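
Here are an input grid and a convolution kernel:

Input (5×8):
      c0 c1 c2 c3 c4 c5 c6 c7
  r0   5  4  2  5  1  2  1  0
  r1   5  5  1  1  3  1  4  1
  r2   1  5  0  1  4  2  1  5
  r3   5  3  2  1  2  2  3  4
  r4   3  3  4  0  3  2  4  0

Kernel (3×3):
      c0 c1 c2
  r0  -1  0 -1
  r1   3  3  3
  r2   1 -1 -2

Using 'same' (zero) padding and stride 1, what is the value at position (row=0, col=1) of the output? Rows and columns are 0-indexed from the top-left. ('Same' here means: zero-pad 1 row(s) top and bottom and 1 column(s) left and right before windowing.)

31

The receptive field on the zero-padded input at this output position is [0 0 0 / 5 4 2 / 5 5 1]. Elementwise product with the kernel and sum: 0·-1 + 0·-1 + 5·3 + 4·3 + 2·3 + 5·1 + 5·-1 + 1·-2.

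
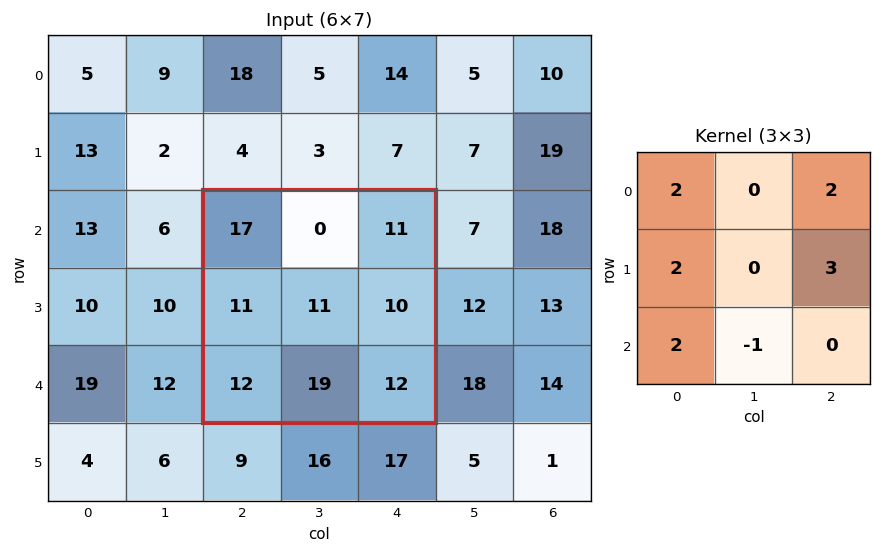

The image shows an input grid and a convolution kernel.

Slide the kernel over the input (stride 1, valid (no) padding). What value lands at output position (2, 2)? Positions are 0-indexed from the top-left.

113

The receptive field on the input at this output position is [17 0 11 / 11 11 10 / 12 19 12]. Elementwise product with the kernel and sum: 17·2 + 11·2 + 11·2 + 10·3 + 12·2 + 19·-1.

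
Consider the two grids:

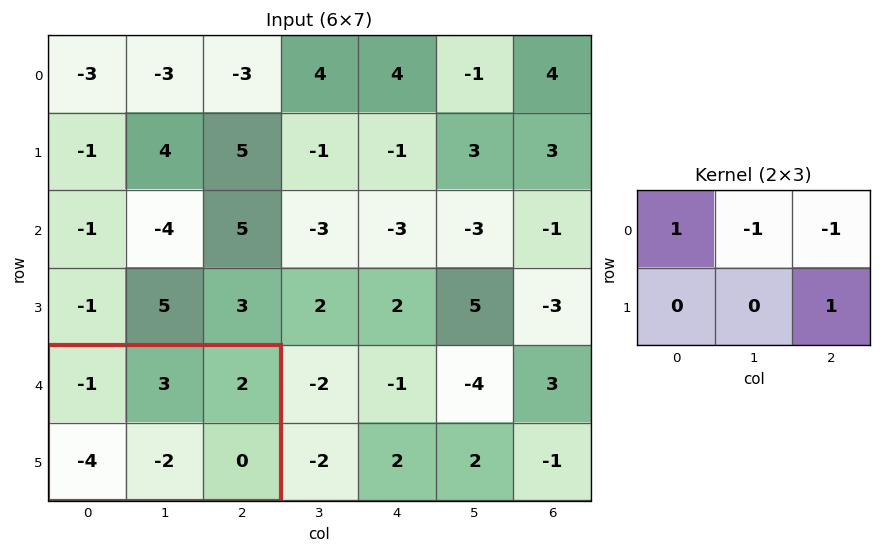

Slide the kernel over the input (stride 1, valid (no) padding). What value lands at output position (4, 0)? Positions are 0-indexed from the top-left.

-6

The receptive field on the input at this output position is [-1 3 2 / -4 -2 0]. Elementwise product with the kernel and sum: -1·1 + 3·-1 + 2·-1 + 0·1.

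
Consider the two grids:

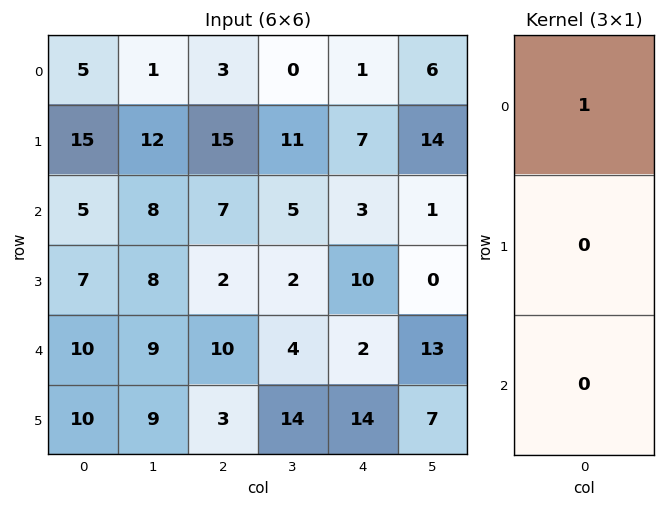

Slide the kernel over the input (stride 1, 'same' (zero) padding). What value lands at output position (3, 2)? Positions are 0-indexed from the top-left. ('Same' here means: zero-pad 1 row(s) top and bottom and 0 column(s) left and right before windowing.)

The receptive field on the zero-padded input at this output position is [7 / 2 / 10]. Elementwise product with the kernel and sum: 7·1.

7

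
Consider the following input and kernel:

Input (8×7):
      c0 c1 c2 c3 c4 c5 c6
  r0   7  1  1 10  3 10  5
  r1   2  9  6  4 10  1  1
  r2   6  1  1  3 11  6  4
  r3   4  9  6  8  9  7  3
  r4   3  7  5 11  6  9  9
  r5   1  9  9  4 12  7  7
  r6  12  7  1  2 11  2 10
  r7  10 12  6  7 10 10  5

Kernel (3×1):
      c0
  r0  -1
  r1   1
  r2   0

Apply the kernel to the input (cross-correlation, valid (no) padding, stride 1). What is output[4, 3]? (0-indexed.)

The receptive field on the input at this output position is [11 / 4 / 2]. Elementwise product with the kernel and sum: 11·-1 + 4·1.

-7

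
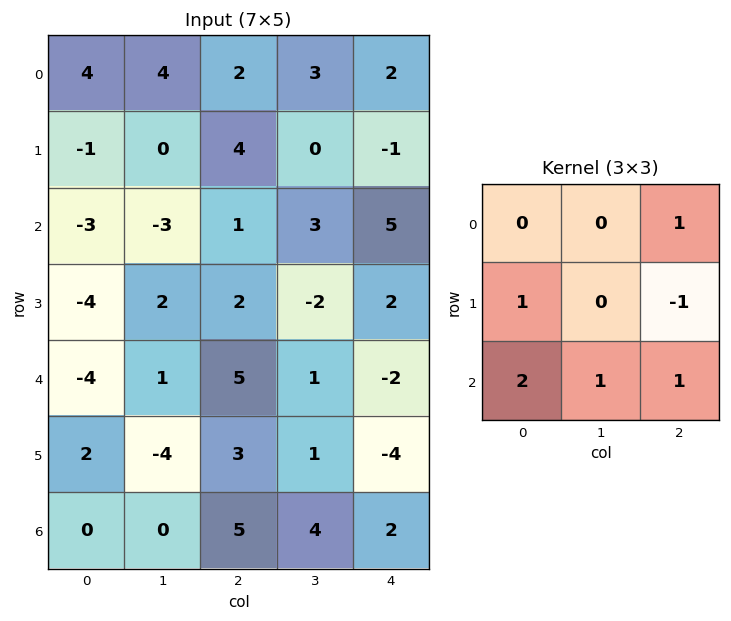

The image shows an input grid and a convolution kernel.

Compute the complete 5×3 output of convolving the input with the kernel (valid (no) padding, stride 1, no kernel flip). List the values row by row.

Output[0,0]: The receptive field on the input at this output position is [4 4 2 / -1 0 4 / -3 -3 1]. Elementwise product with the kernel and sum: 2·1 + -1·1 + 4·-1 + -3·2 + -3·1 + 1·1.
Output[0,1]: The receptive field on the input at this output position is [4 2 3 / 0 4 0 / -3 1 3]. Elementwise product with the kernel and sum: 3·1 + 0·1 + 0·-1 + -3·2 + 1·1 + 3·1.

-11 1 17
-4 -2 -1
-7 15 14
-4 -6 12
9 5 21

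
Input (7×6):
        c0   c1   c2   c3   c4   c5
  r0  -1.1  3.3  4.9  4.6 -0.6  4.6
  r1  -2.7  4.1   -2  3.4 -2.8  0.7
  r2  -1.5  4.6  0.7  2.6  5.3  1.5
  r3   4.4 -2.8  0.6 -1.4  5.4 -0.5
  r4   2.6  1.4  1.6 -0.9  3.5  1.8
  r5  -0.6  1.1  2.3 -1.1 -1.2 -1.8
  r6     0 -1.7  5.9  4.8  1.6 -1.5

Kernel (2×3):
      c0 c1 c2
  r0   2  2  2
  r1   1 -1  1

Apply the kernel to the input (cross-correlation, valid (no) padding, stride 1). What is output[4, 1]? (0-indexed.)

The receptive field on the input at this output position is [1.4 1.6 -0.9 / 1.1 2.3 -1.1]. Elementwise product with the kernel and sum: 1.4·2 + 1.6·2 + -0.9·2 + 1.1·1 + 2.3·-1 + -1.1·1.

1.9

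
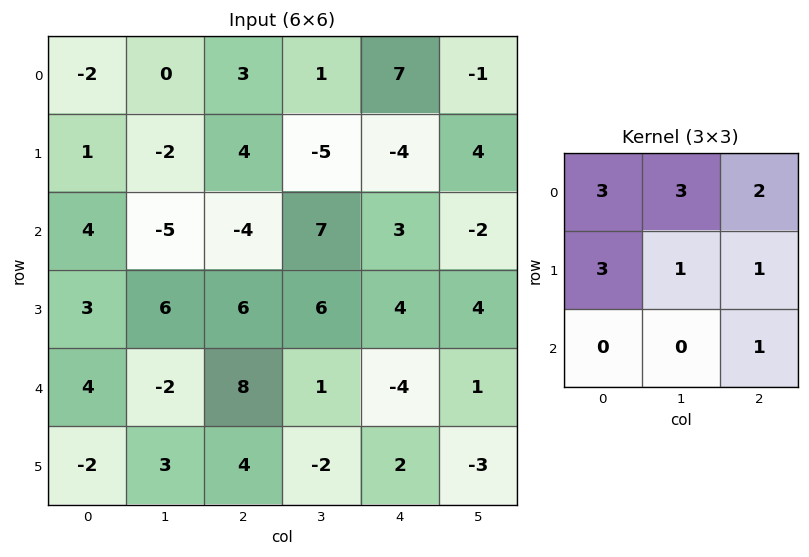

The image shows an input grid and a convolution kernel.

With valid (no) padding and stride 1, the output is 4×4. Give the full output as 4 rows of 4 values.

1 11 32 5
14 -10 -9 7
18 18 39 53
61 49 67 35

Output[0,0]: The receptive field on the input at this output position is [-2 0 3 / 1 -2 4 / 4 -5 -4]. Elementwise product with the kernel and sum: -2·3 + 0·3 + 3·2 + 1·3 + -2·1 + 4·1 + -4·1.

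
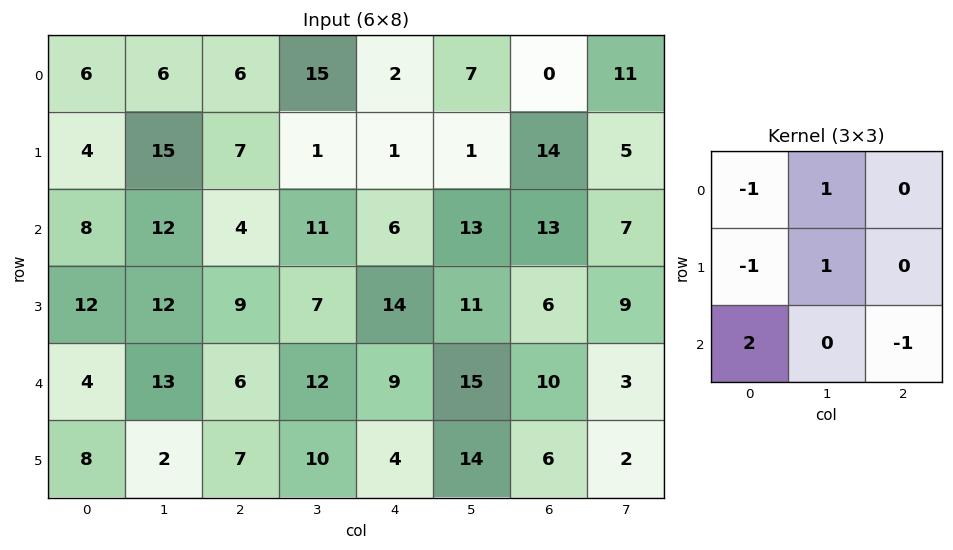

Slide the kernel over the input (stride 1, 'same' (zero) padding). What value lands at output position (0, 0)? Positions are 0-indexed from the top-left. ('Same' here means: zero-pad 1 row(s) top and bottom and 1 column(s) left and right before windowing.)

The receptive field on the zero-padded input at this output position is [0 0 0 / 0 6 6 / 0 4 15]. Elementwise product with the kernel and sum: 0·-1 + 0·1 + 0·-1 + 6·1 + 0·2 + 15·-1.

-9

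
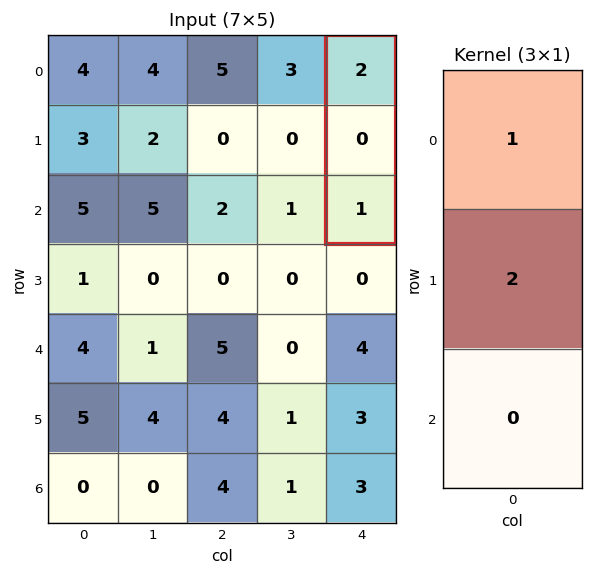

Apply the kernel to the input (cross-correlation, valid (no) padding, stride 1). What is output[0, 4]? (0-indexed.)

2

The receptive field on the input at this output position is [2 / 0 / 1]. Elementwise product with the kernel and sum: 2·1 + 0·2.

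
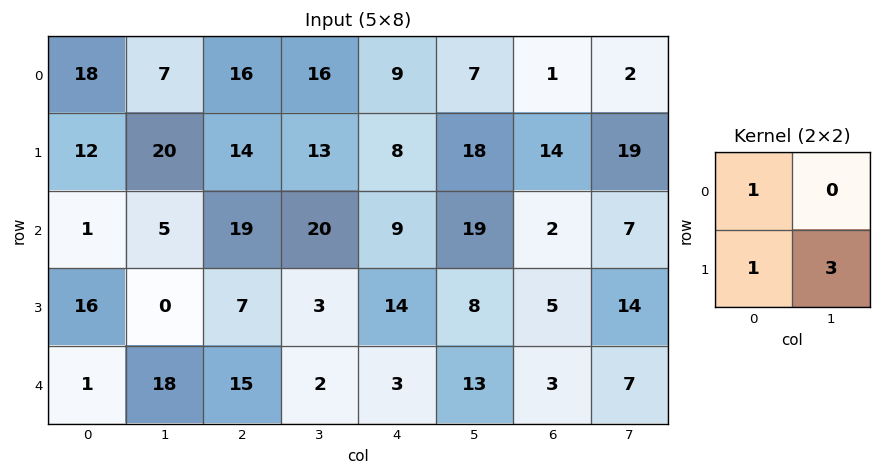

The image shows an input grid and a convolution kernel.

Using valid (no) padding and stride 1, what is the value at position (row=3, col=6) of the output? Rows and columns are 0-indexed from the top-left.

29

The receptive field on the input at this output position is [5 14 / 3 7]. Elementwise product with the kernel and sum: 5·1 + 3·1 + 7·3.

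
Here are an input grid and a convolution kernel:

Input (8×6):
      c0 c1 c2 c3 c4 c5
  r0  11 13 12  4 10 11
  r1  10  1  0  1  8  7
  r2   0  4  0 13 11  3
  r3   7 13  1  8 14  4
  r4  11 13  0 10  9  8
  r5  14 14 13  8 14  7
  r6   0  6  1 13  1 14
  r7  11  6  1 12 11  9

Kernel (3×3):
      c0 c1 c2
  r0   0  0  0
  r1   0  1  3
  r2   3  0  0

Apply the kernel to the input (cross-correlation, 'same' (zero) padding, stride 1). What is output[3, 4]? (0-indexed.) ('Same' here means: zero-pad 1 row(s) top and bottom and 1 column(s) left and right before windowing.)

The receptive field on the zero-padded input at this output position is [13 11 3 / 8 14 4 / 10 9 8]. Elementwise product with the kernel and sum: 14·1 + 4·3 + 10·3.

56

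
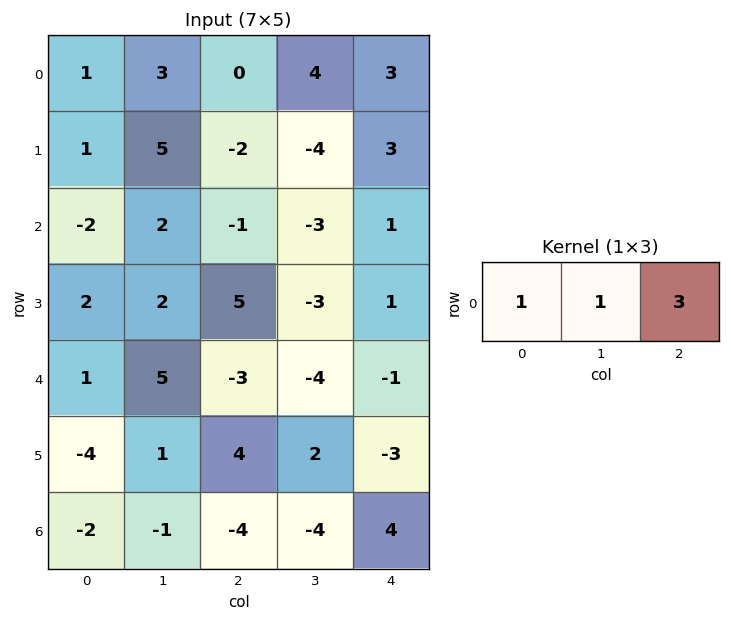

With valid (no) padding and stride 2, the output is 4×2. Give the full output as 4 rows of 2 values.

4 13
-3 -1
-3 -10
-15 4

Output[0,0]: The receptive field on the input at this output position is [1 3 0]. Elementwise product with the kernel and sum: 1·1 + 3·1 + 0·3.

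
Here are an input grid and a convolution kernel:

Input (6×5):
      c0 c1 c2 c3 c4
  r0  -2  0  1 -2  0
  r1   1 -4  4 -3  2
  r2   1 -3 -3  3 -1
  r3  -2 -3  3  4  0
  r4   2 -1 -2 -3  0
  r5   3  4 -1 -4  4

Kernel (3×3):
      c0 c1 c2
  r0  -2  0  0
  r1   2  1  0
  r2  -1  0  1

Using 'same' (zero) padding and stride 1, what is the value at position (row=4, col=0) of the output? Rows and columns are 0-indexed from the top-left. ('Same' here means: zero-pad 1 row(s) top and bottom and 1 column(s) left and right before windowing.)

6

The receptive field on the zero-padded input at this output position is [0 -2 -3 / 0 2 -1 / 0 3 4]. Elementwise product with the kernel and sum: 0·-2 + 0·2 + 2·1 + 0·-1 + 4·1.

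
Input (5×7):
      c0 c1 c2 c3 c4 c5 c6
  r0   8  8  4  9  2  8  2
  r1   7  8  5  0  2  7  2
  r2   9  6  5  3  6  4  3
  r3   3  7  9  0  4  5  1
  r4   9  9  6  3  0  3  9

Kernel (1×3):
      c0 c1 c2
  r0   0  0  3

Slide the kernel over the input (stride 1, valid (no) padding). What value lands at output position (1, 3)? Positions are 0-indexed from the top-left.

21

The receptive field on the input at this output position is [0 2 7]. Elementwise product with the kernel and sum: 7·3.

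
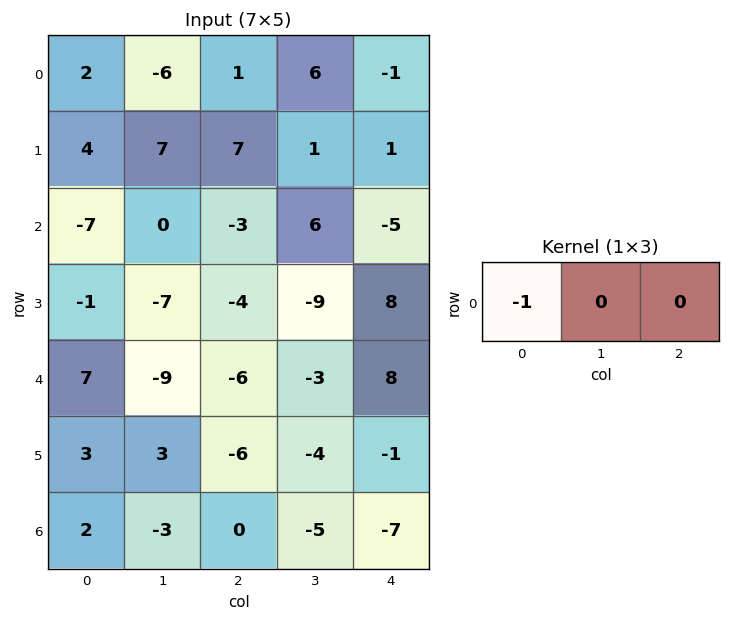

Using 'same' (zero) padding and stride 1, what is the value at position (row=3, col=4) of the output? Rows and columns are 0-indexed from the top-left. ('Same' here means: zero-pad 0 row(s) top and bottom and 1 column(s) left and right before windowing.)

The receptive field on the zero-padded input at this output position is [-9 8 0]. Elementwise product with the kernel and sum: -9·-1.

9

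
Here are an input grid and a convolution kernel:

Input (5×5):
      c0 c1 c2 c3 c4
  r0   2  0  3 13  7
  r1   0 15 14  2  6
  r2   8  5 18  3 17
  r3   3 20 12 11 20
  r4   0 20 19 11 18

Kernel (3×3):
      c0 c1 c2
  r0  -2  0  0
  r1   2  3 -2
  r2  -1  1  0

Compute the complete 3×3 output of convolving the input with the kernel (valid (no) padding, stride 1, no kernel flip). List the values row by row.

10 81 1
12 20 -18
46 43 -27

Output[0,0]: The receptive field on the input at this output position is [2 0 3 / 0 15 14 / 8 5 18]. Elementwise product with the kernel and sum: 2·-2 + 0·2 + 15·3 + 14·-2 + 8·-1 + 5·1.
Output[0,1]: The receptive field on the input at this output position is [0 3 13 / 15 14 2 / 5 18 3]. Elementwise product with the kernel and sum: 0·-2 + 15·2 + 14·3 + 2·-2 + 5·-1 + 18·1.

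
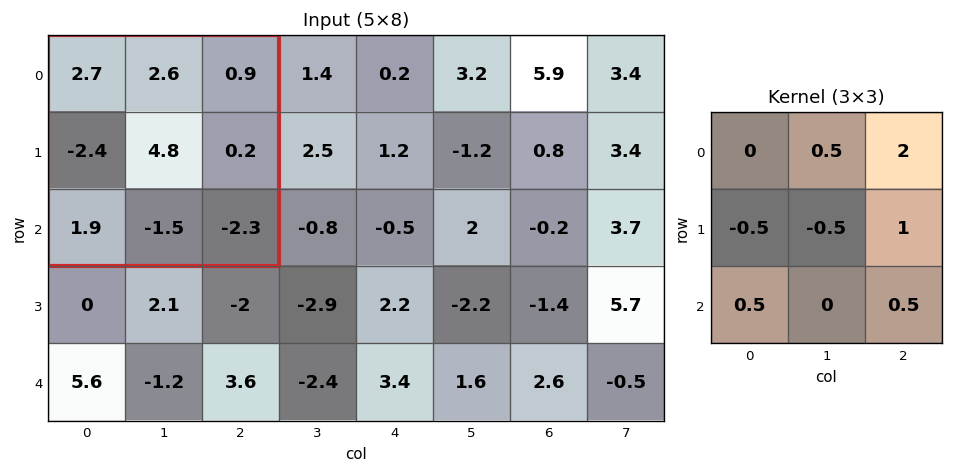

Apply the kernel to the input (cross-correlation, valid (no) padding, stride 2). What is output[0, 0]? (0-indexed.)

1.9

The receptive field on the input at this output position is [2.7 2.6 0.9 / -2.4 4.8 0.2 / 1.9 -1.5 -2.3]. Elementwise product with the kernel and sum: 2.6·0.5 + 0.9·2 + -2.4·-0.5 + 4.8·-0.5 + 0.2·1 + 1.9·0.5 + -2.3·0.5.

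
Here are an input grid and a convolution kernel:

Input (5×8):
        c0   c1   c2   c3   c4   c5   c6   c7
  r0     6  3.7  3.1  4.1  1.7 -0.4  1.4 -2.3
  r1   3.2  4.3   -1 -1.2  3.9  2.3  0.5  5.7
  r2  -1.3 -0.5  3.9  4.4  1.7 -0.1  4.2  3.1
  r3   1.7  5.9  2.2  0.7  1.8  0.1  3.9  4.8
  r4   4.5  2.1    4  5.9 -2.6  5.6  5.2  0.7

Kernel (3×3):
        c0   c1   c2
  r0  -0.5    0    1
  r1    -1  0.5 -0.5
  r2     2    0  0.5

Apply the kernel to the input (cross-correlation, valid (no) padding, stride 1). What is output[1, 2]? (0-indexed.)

The receptive field on the input at this output position is [-1 -1.2 3.9 / 3.9 4.4 1.7 / 2.2 0.7 1.8]. Elementwise product with the kernel and sum: -1·-0.5 + 3.9·1 + 3.9·-1 + 4.4·0.5 + 1.7·-0.5 + 2.2·2 + 1.8·0.5.

7.15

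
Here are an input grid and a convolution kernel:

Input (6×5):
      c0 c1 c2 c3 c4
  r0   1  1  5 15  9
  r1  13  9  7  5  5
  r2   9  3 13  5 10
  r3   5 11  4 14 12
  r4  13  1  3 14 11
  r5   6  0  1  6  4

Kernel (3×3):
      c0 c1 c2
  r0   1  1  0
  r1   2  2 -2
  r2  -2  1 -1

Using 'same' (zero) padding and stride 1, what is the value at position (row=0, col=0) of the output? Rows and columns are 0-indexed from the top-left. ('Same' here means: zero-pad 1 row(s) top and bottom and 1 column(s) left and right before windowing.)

The receptive field on the zero-padded input at this output position is [0 0 0 / 0 1 1 / 0 13 9]. Elementwise product with the kernel and sum: 0·1 + 0·1 + 0·2 + 1·2 + 1·-2 + 0·-2 + 13·1 + 9·-1.

4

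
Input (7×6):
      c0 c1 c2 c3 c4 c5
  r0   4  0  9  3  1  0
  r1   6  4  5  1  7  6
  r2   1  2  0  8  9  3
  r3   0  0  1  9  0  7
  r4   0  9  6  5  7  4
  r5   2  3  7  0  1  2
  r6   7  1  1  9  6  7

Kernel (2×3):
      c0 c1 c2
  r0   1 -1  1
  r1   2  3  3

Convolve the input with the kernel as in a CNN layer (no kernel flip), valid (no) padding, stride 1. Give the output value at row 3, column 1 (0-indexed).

The receptive field on the input at this output position is [0 1 9 / 9 6 5]. Elementwise product with the kernel and sum: 0·1 + 1·-1 + 9·1 + 9·2 + 6·3 + 5·3.

59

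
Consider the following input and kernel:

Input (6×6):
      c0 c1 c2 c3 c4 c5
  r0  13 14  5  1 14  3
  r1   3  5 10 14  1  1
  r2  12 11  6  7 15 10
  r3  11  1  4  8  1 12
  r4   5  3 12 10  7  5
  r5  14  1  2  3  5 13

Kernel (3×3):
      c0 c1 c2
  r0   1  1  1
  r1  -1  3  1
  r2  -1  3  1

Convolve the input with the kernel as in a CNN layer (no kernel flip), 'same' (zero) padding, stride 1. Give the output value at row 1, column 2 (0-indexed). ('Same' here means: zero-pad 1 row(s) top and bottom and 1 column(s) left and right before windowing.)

The receptive field on the zero-padded input at this output position is [14 5 1 / 5 10 14 / 11 6 7]. Elementwise product with the kernel and sum: 14·1 + 5·1 + 1·1 + 5·-1 + 10·3 + 14·1 + 11·-1 + 6·3 + 7·1.

73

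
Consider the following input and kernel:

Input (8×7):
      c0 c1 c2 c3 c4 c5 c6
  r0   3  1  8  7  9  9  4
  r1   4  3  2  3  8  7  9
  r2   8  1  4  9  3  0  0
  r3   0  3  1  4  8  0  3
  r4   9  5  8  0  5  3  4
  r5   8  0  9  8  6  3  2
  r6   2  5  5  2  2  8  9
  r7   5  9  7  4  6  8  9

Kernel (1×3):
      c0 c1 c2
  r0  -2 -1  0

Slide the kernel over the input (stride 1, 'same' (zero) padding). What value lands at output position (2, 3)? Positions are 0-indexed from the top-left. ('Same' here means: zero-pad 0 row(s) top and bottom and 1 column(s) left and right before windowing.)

The receptive field on the zero-padded input at this output position is [4 9 3]. Elementwise product with the kernel and sum: 4·-2 + 9·-1.

-17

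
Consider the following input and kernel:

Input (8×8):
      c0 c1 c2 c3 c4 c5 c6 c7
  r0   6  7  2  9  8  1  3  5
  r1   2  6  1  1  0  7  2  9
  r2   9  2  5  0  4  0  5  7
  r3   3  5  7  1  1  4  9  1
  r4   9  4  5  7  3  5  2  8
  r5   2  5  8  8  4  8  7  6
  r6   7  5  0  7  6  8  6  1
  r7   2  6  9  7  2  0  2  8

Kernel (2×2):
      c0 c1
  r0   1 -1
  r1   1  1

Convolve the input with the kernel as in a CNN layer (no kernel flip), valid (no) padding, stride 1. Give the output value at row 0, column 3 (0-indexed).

2

The receptive field on the input at this output position is [9 8 / 1 0]. Elementwise product with the kernel and sum: 9·1 + 8·-1 + 1·1 + 0·1.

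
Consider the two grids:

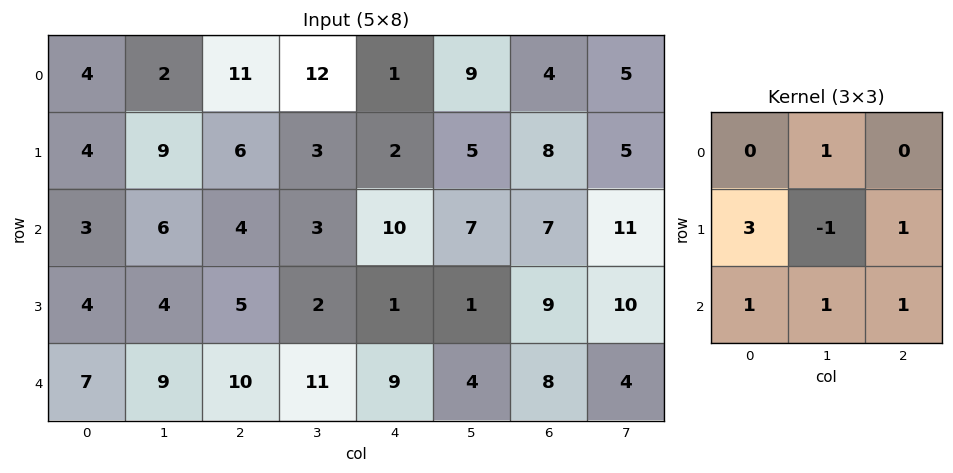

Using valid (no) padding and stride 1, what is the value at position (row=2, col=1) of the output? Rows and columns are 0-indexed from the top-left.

43

The receptive field on the input at this output position is [6 4 3 / 4 5 2 / 9 10 11]. Elementwise product with the kernel and sum: 4·1 + 4·3 + 5·-1 + 2·1 + 9·1 + 10·1 + 11·1.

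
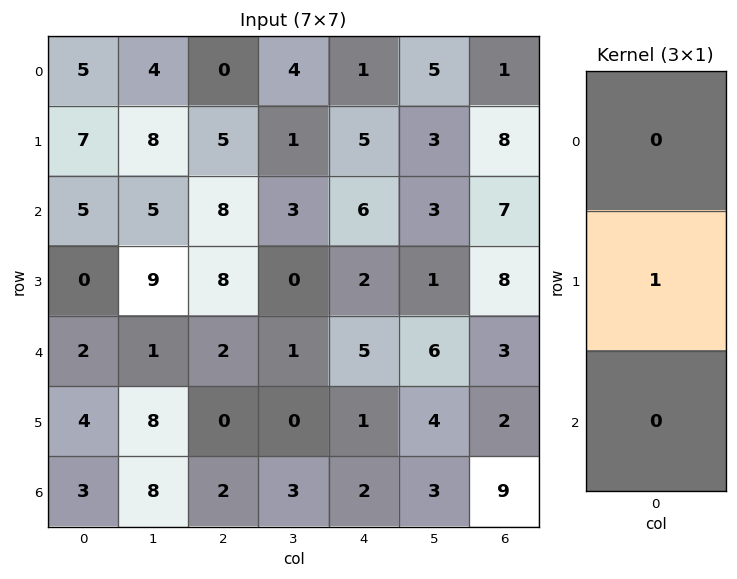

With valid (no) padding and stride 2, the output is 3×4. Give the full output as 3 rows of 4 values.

7 5 5 8
0 8 2 8
4 0 1 2

Output[0,0]: The receptive field on the input at this output position is [5 / 7 / 5]. Elementwise product with the kernel and sum: 7·1.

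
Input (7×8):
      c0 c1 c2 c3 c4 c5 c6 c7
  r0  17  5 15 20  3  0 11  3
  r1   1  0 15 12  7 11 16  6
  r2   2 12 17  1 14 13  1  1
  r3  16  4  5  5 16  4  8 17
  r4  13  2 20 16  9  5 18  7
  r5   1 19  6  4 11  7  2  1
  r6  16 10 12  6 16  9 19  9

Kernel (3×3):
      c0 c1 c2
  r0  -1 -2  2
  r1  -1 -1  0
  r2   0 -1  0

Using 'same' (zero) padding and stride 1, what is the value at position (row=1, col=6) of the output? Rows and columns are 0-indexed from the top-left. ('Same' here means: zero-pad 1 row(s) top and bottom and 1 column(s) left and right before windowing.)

The receptive field on the zero-padded input at this output position is [0 11 3 / 11 16 6 / 13 1 1]. Elementwise product with the kernel and sum: 0·-1 + 11·-2 + 3·2 + 11·-1 + 16·-1 + 1·-1.

-44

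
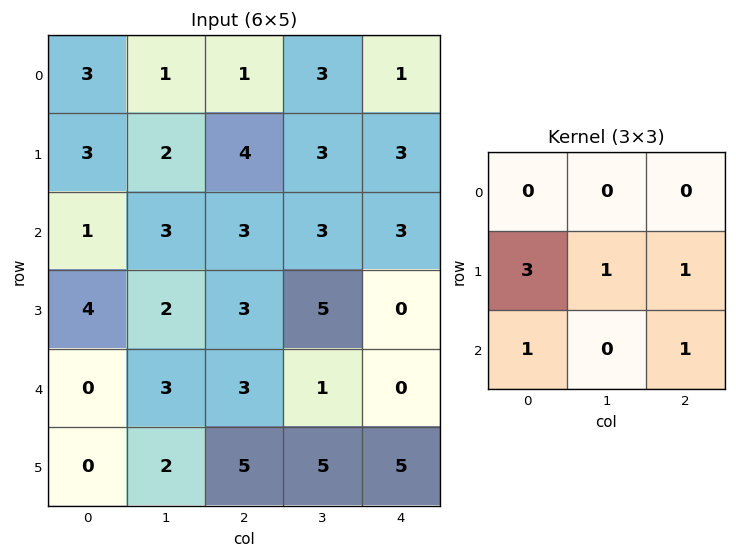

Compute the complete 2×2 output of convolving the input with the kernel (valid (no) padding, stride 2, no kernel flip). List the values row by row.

Output[0,0]: The receptive field on the input at this output position is [3 1 1 / 3 2 4 / 1 3 3]. Elementwise product with the kernel and sum: 3·3 + 2·1 + 4·1 + 1·1 + 3·1.

19 24
20 17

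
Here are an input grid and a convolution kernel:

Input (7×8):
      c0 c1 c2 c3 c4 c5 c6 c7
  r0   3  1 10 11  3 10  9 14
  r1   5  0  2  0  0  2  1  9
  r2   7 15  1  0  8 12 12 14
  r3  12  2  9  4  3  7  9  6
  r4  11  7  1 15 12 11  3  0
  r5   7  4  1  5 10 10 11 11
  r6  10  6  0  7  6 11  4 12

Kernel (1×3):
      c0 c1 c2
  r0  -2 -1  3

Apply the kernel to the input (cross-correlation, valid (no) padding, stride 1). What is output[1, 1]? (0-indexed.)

-2

The receptive field on the input at this output position is [0 2 0]. Elementwise product with the kernel and sum: 0·-2 + 2·-1 + 0·3.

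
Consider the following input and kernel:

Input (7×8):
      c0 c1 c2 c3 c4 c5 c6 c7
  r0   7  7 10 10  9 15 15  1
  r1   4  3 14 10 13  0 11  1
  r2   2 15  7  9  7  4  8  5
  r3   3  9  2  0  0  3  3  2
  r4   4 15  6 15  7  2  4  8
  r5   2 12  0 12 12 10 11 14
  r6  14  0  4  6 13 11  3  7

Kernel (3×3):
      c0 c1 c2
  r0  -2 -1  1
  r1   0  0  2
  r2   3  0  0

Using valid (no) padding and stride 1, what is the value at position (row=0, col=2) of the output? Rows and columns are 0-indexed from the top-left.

The receptive field on the input at this output position is [10 10 9 / 14 10 13 / 7 9 7]. Elementwise product with the kernel and sum: 10·-2 + 10·-1 + 9·1 + 13·2 + 7·3.

26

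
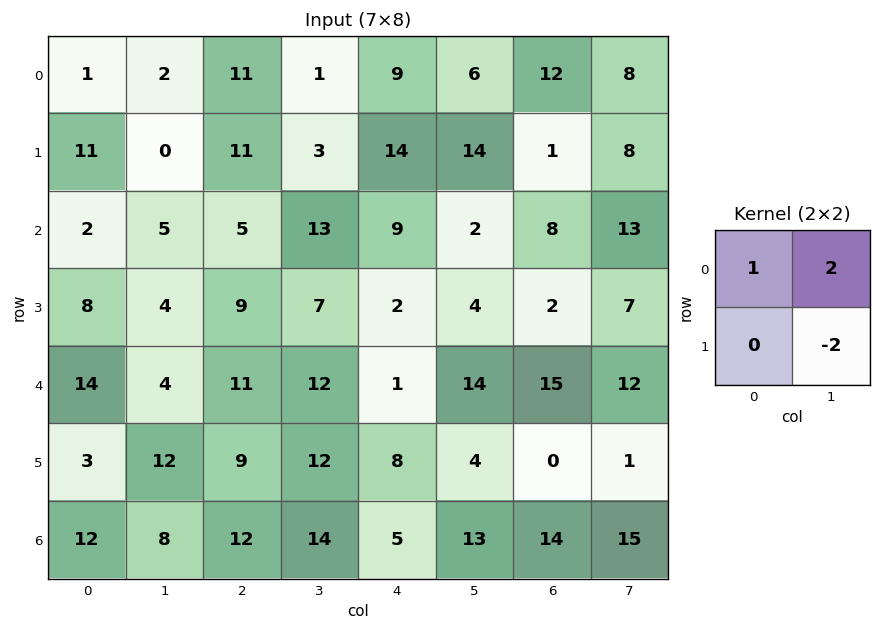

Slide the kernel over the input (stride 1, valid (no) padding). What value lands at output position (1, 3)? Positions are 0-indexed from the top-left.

The receptive field on the input at this output position is [3 14 / 13 9]. Elementwise product with the kernel and sum: 3·1 + 14·2 + 9·-2.

13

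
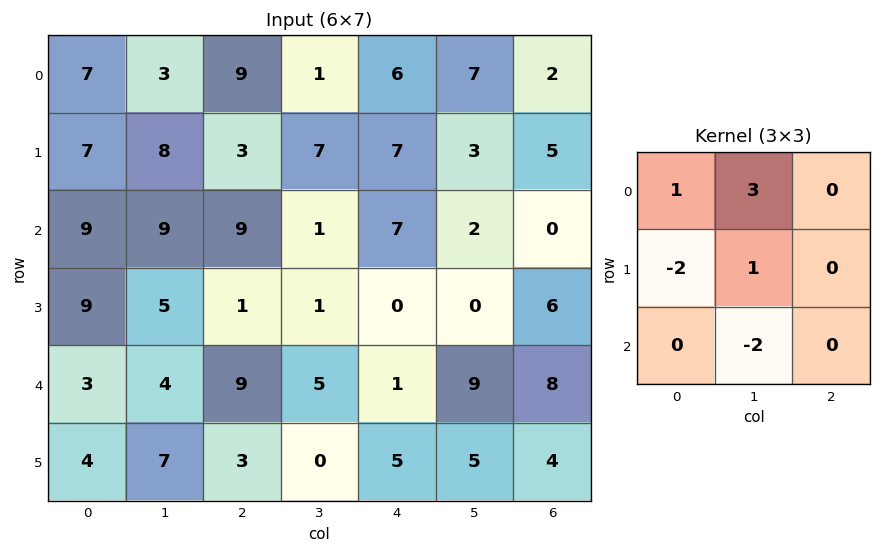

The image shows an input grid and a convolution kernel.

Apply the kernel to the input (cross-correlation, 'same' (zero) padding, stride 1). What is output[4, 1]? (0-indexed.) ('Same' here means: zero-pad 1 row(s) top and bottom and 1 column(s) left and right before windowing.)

8

The receptive field on the zero-padded input at this output position is [9 5 1 / 3 4 9 / 4 7 3]. Elementwise product with the kernel and sum: 9·1 + 5·3 + 3·-2 + 4·1 + 7·-2.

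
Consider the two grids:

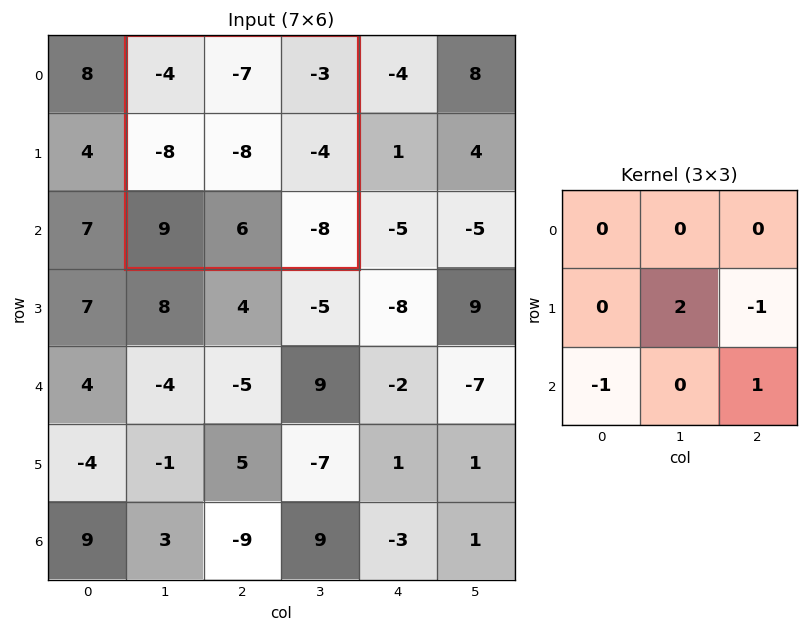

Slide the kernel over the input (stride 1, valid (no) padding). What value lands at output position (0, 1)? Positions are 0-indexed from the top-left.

-29

The receptive field on the input at this output position is [-4 -7 -3 / -8 -8 -4 / 9 6 -8]. Elementwise product with the kernel and sum: -8·2 + -4·-1 + 9·-1 + -8·1.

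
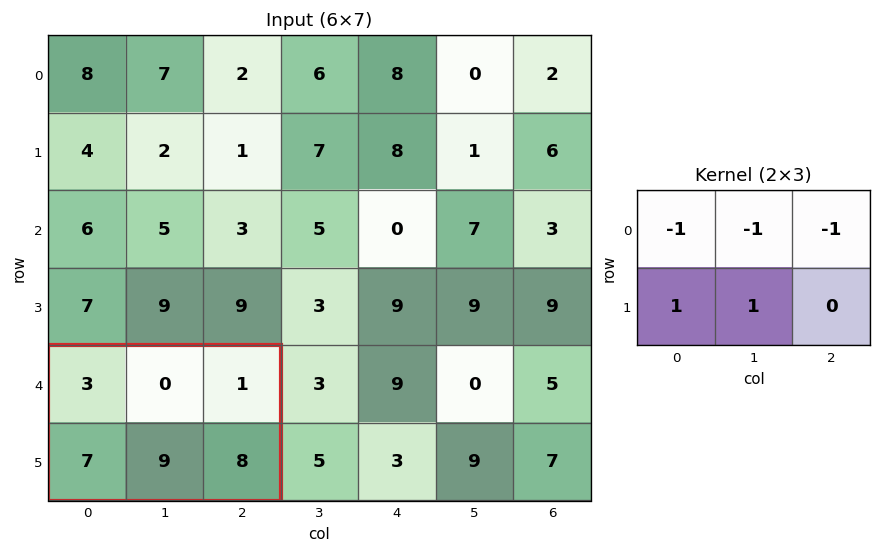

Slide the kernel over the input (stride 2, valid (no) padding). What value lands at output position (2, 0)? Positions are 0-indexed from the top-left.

The receptive field on the input at this output position is [3 0 1 / 7 9 8]. Elementwise product with the kernel and sum: 3·-1 + 0·-1 + 1·-1 + 7·1 + 9·1.

12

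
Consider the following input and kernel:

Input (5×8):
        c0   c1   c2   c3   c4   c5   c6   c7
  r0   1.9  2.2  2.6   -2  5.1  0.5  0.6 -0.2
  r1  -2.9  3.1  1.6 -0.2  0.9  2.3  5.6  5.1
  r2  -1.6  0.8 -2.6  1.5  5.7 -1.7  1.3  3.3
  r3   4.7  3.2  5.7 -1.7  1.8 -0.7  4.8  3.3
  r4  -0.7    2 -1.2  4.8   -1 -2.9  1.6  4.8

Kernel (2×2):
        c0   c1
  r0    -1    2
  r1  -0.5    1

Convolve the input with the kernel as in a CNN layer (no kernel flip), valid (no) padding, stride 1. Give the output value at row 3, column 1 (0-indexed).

6

The receptive field on the input at this output position is [3.2 5.7 / 2 -1.2]. Elementwise product with the kernel and sum: 3.2·-1 + 5.7·2 + 2·-0.5 + -1.2·1.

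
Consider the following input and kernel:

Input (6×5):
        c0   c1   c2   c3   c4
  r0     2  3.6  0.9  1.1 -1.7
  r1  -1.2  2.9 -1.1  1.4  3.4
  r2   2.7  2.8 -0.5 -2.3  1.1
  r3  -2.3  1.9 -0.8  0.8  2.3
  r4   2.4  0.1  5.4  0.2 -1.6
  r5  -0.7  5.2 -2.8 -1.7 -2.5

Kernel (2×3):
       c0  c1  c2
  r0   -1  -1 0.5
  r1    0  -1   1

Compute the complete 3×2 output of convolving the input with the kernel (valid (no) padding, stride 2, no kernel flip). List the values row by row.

Output[0,0]: The receptive field on the input at this output position is [2 3.6 0.9 / -1.2 2.9 -1.1]. Elementwise product with the kernel and sum: 2·-1 + 3.6·-1 + 0.9·0.5 + 2.9·-1 + -1.1·1.
Output[0,1]: The receptive field on the input at this output position is [0.9 1.1 -1.7 / -1.1 1.4 3.4]. Elementwise product with the kernel and sum: 0.9·-1 + 1.1·-1 + -1.7·0.5 + 1.4·-1 + 3.4·1.

-9.15 -0.85
-8.45 4.85
-7.8 -7.2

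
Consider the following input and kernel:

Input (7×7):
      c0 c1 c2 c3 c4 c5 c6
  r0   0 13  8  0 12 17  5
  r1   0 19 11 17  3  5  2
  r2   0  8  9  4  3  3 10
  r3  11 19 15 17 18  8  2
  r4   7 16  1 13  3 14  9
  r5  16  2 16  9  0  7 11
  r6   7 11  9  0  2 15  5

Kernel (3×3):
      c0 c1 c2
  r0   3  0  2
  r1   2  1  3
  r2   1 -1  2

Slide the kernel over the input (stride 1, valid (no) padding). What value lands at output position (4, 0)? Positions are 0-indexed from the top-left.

119

The receptive field on the input at this output position is [7 16 1 / 16 2 16 / 7 11 9]. Elementwise product with the kernel and sum: 7·3 + 1·2 + 16·2 + 2·1 + 16·3 + 7·1 + 11·-1 + 9·2.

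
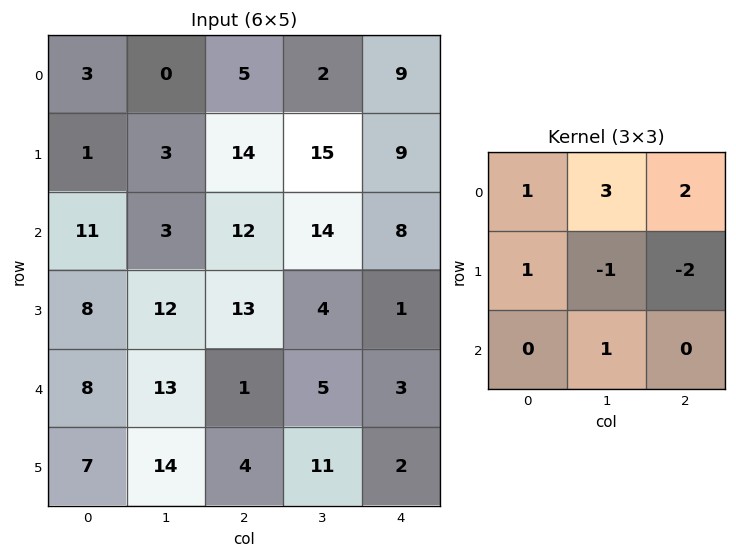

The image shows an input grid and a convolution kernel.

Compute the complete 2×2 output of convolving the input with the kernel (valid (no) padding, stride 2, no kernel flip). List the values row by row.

-14 24
27 82

Output[0,0]: The receptive field on the input at this output position is [3 0 5 / 1 3 14 / 11 3 12]. Elementwise product with the kernel and sum: 3·1 + 0·3 + 5·2 + 1·1 + 3·-1 + 14·-2 + 3·1.
Output[0,1]: The receptive field on the input at this output position is [5 2 9 / 14 15 9 / 12 14 8]. Elementwise product with the kernel and sum: 5·1 + 2·3 + 9·2 + 14·1 + 15·-1 + 9·-2 + 14·1.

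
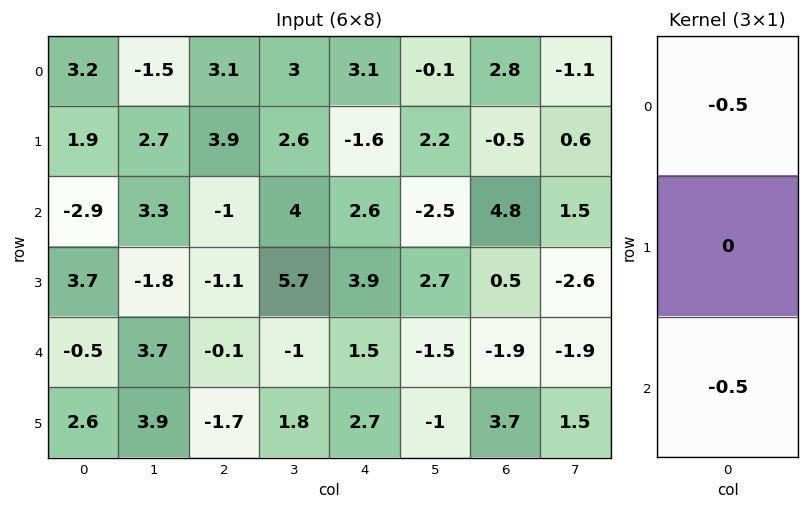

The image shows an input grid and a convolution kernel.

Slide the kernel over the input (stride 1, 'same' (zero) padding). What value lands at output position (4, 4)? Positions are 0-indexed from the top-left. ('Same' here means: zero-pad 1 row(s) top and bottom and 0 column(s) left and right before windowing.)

The receptive field on the zero-padded input at this output position is [3.9 / 1.5 / 2.7]. Elementwise product with the kernel and sum: 3.9·-0.5 + 2.7·-0.5.

-3.3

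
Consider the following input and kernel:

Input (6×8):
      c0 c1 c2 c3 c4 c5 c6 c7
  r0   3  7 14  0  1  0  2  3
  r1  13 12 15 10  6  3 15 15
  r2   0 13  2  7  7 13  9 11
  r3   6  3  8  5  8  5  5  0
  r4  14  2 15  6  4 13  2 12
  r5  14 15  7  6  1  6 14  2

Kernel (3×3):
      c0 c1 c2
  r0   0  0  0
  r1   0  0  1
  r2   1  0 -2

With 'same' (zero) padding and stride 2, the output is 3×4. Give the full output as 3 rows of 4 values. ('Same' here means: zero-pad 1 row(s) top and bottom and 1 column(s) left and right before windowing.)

Output[0,0]: The receptive field on the zero-padded input at this output position is [0 0 0 / 0 3 7 / 0 13 12]. Elementwise product with the kernel and sum: 7·1 + 0·1 + 12·-2.

-17 -8 4 -24
7 0 8 16
-28 9 7 14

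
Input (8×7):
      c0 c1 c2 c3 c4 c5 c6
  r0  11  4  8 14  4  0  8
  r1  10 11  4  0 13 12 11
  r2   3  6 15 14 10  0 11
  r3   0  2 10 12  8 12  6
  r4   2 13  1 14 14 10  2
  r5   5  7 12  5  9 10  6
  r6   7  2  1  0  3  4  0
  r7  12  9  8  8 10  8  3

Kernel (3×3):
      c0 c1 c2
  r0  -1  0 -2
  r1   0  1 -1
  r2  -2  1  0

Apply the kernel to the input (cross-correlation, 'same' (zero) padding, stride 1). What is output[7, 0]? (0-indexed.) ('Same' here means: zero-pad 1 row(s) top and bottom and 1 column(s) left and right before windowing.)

-1

The receptive field on the zero-padded input at this output position is [0 7 2 / 0 12 9 / 0 0 0]. Elementwise product with the kernel and sum: 0·-1 + 2·-2 + 12·1 + 9·-1 + 0·-2 + 0·1.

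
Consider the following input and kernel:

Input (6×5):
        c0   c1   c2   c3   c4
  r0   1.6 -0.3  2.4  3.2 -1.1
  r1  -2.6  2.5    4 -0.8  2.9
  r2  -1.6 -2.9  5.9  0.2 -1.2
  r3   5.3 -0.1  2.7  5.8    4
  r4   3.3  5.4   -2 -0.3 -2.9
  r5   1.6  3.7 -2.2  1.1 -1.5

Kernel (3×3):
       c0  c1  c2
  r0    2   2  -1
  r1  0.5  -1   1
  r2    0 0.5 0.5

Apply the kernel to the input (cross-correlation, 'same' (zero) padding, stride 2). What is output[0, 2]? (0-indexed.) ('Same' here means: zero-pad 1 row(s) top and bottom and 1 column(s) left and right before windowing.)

The receptive field on the zero-padded input at this output position is [0 0 0 / 3.2 -1.1 0 / -0.8 2.9 0]. Elementwise product with the kernel and sum: 0·2 + 0·2 + 0·-1 + 3.2·0.5 + -1.1·-1 + 0·1 + 2.9·0.5 + 0·0.5.

4.15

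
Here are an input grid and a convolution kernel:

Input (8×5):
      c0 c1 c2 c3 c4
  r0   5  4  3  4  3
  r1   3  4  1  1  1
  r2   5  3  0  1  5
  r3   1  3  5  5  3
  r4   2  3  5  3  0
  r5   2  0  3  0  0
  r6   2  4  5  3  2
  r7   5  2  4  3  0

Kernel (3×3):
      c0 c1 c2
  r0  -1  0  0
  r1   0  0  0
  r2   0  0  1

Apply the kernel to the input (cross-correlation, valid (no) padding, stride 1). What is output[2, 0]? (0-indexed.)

0

The receptive field on the input at this output position is [5 3 0 / 1 3 5 / 2 3 5]. Elementwise product with the kernel and sum: 5·-1 + 5·1.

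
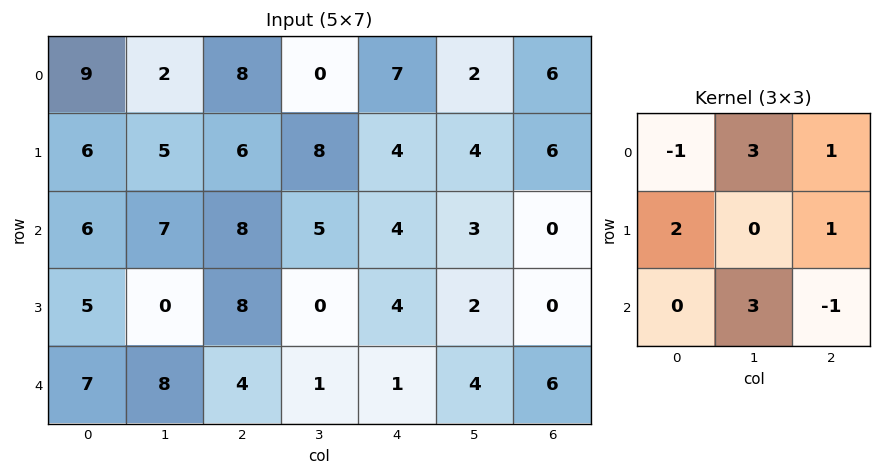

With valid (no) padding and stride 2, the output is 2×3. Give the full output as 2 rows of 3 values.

36 26 28
61 33 19

Output[0,0]: The receptive field on the input at this output position is [9 2 8 / 6 5 6 / 6 7 8]. Elementwise product with the kernel and sum: 9·-1 + 2·3 + 8·1 + 6·2 + 6·1 + 7·3 + 8·-1.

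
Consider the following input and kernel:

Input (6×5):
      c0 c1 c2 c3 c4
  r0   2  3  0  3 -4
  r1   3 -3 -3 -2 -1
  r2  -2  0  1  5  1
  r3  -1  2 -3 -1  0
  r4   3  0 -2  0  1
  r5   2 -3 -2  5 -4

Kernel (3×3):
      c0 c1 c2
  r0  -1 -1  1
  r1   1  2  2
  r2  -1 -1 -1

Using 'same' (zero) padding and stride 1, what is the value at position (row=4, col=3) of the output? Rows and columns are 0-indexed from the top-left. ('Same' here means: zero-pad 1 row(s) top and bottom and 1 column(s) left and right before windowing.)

The receptive field on the zero-padded input at this output position is [-3 -1 0 / -2 0 1 / -2 5 -4]. Elementwise product with the kernel and sum: -3·-1 + -1·-1 + 0·1 + -2·1 + 0·2 + 1·2 + -2·-1 + 5·-1 + -4·-1.

5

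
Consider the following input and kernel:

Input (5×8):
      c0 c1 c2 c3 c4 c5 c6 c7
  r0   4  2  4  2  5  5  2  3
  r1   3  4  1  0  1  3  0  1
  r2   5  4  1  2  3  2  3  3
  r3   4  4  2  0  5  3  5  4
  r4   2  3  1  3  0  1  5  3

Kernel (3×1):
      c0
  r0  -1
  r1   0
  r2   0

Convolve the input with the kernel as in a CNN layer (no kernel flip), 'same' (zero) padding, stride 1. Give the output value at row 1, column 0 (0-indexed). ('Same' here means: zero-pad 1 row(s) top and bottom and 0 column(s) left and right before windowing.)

-4

The receptive field on the zero-padded input at this output position is [4 / 3 / 5]. Elementwise product with the kernel and sum: 4·-1.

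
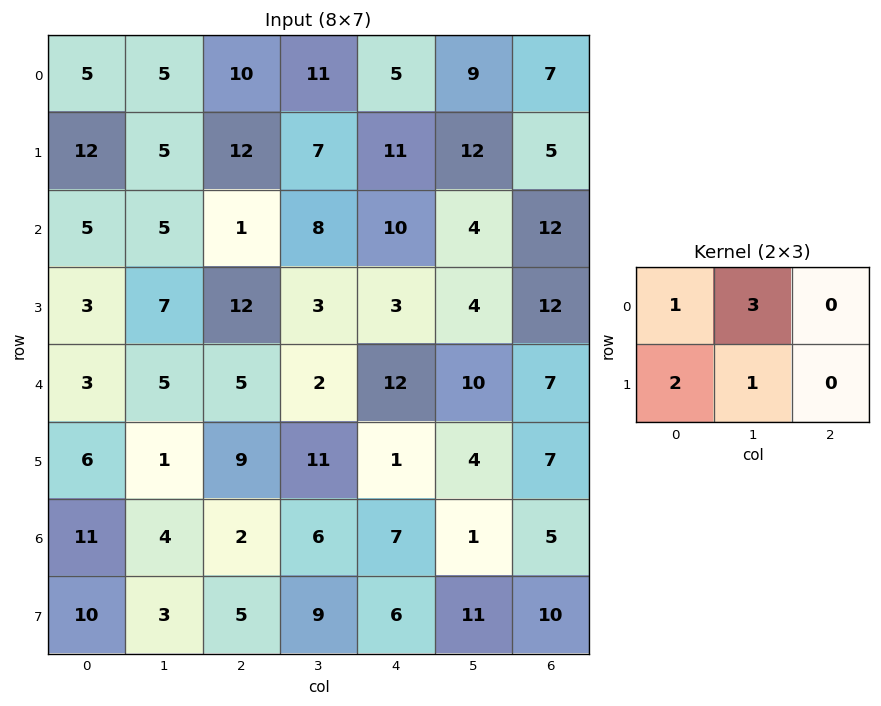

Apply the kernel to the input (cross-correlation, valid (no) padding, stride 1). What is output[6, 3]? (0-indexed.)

51

The receptive field on the input at this output position is [6 7 1 / 9 6 11]. Elementwise product with the kernel and sum: 6·1 + 7·3 + 9·2 + 6·1.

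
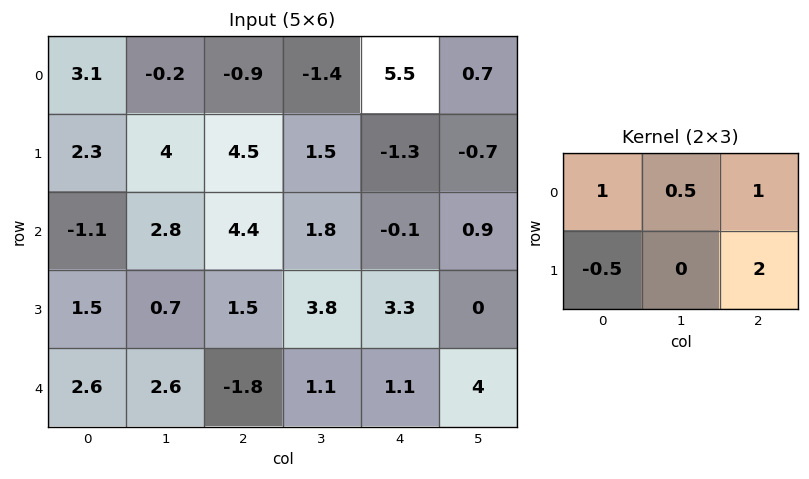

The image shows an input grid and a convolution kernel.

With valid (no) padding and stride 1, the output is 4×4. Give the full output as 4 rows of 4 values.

Output[0,0]: The receptive field on the input at this output position is [3.1 -0.2 -0.9 / 2.3 4 4.5]. Elementwise product with the kernel and sum: 3.1·1 + -0.2·0.5 + -0.9·1 + 2.3·-0.5 + 4.5·2.

9.95 -1.05 -0.95 -0.1
18.15 9.95 1.55 1.05
6.95 14.05 11.05 0.75
-1.55 6.15 9.8 12.9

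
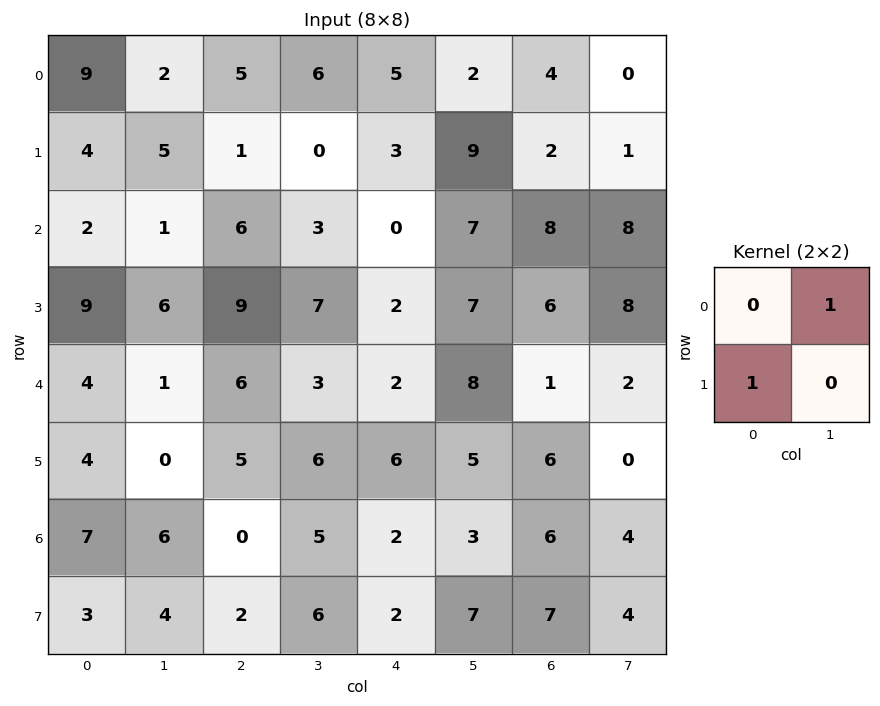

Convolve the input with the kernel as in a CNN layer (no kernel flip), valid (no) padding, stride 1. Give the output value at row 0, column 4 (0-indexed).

The receptive field on the input at this output position is [5 2 / 3 9]. Elementwise product with the kernel and sum: 2·1 + 3·1.

5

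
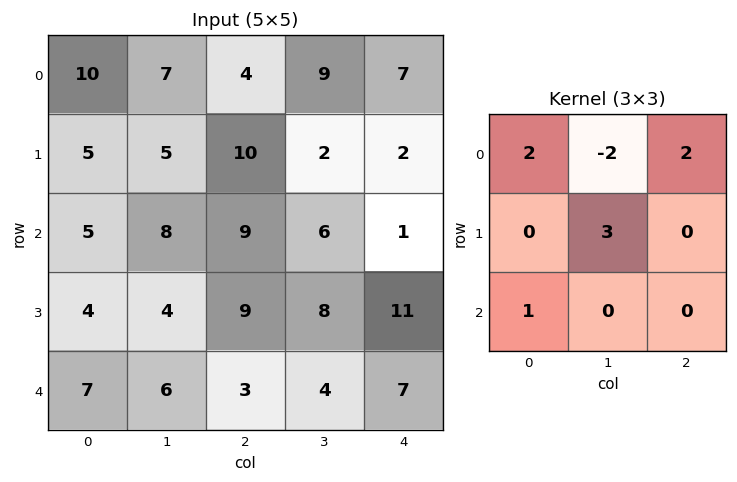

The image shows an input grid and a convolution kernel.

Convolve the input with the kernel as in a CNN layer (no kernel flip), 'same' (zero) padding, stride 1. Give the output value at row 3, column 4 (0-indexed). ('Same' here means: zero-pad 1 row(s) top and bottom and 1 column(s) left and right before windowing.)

The receptive field on the zero-padded input at this output position is [6 1 0 / 8 11 0 / 4 7 0]. Elementwise product with the kernel and sum: 6·2 + 1·-2 + 0·2 + 11·3 + 4·1.

47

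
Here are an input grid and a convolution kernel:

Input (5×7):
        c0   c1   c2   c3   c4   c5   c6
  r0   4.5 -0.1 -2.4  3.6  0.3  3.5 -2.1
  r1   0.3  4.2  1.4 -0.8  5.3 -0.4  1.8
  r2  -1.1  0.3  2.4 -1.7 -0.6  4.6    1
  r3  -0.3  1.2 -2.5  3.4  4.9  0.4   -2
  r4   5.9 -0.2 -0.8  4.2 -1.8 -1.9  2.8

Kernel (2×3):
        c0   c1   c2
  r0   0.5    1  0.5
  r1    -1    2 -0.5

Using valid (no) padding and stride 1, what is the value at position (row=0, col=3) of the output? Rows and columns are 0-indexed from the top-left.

The receptive field on the input at this output position is [3.6 0.3 3.5 / -0.8 5.3 -0.4]. Elementwise product with the kernel and sum: 3.6·0.5 + 0.3·1 + 3.5·0.5 + -0.8·-1 + 5.3·2 + -0.4·-0.5.

15.45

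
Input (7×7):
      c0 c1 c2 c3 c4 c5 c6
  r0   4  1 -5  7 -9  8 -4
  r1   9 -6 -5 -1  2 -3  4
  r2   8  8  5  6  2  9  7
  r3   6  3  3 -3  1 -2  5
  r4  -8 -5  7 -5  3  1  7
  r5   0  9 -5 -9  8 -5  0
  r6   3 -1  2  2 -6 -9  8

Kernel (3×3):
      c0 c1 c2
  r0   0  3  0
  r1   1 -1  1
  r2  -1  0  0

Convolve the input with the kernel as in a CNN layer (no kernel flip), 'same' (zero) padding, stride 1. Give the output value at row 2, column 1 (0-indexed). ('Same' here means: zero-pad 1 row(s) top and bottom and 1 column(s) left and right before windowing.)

-19

The receptive field on the zero-padded input at this output position is [9 -6 -5 / 8 8 5 / 6 3 3]. Elementwise product with the kernel and sum: -6·3 + 8·1 + 8·-1 + 5·1 + 6·-1.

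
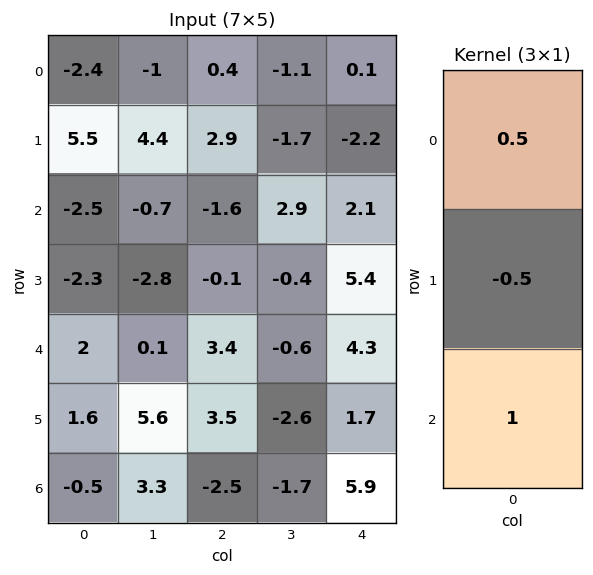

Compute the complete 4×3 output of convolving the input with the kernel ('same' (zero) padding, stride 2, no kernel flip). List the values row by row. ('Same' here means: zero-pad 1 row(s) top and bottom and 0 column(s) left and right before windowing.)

6.7 2.7 -2.25
1.7 2.15 3.25
-0.55 1.75 2.25
1.05 3 -2.1

Output[0,0]: The receptive field on the zero-padded input at this output position is [0 / -2.4 / 5.5]. Elementwise product with the kernel and sum: 0·0.5 + -2.4·-0.5 + 5.5·1.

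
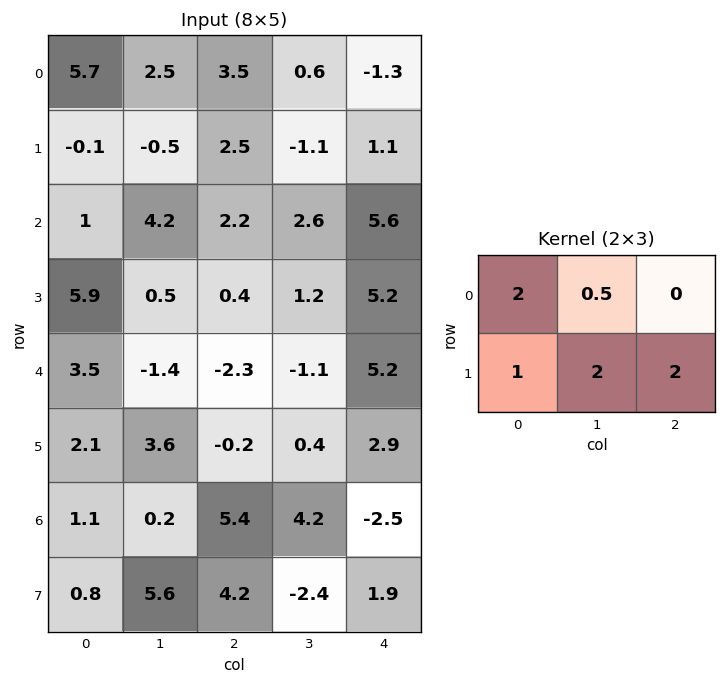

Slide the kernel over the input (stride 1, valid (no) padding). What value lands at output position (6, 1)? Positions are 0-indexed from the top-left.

12.3

The receptive field on the input at this output position is [0.2 5.4 4.2 / 5.6 4.2 -2.4]. Elementwise product with the kernel and sum: 0.2·2 + 5.4·0.5 + 5.6·1 + 4.2·2 + -2.4·2.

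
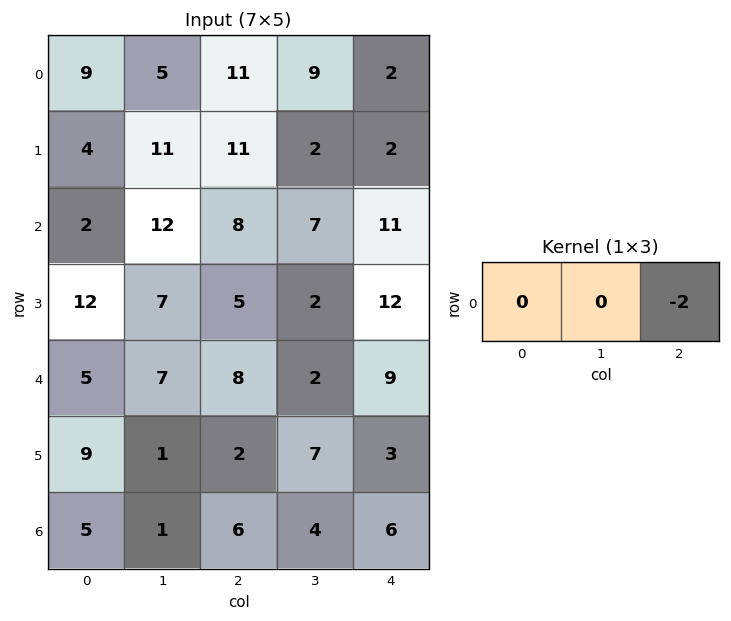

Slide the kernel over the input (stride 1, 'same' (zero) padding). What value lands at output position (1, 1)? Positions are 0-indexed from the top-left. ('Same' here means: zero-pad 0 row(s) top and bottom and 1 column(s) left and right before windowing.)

The receptive field on the zero-padded input at this output position is [4 11 11]. Elementwise product with the kernel and sum: 11·-2.

-22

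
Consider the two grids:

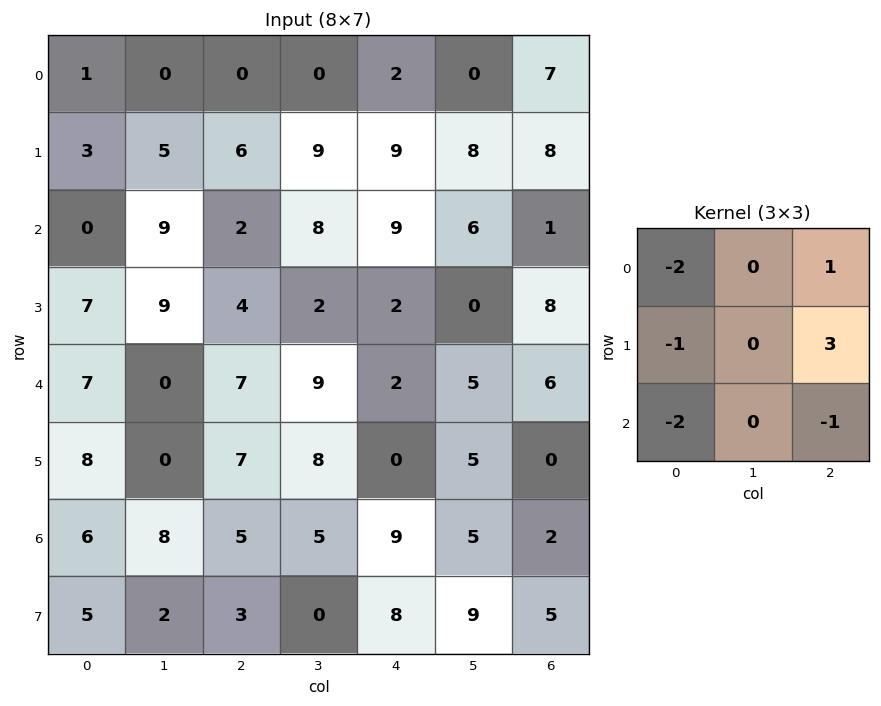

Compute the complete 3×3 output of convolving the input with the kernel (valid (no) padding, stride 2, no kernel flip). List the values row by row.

11 10 -1
-14 -9 -5
-11 -38 -18

Output[0,0]: The receptive field on the input at this output position is [1 0 0 / 3 5 6 / 0 9 2]. Elementwise product with the kernel and sum: 1·-2 + 0·1 + 3·-1 + 6·3 + 0·-2 + 2·-1.
Output[0,1]: The receptive field on the input at this output position is [0 0 2 / 6 9 9 / 2 8 9]. Elementwise product with the kernel and sum: 0·-2 + 2·1 + 6·-1 + 9·3 + 2·-2 + 9·-1.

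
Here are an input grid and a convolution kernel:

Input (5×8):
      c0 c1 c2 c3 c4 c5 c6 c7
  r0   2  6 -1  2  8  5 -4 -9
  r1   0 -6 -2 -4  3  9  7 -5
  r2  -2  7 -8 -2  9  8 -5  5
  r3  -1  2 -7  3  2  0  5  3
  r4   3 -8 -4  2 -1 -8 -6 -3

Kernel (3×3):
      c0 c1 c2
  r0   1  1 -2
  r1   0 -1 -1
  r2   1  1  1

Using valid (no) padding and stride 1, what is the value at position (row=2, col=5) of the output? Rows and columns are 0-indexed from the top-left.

-32

The receptive field on the input at this output position is [8 -5 5 / 0 5 3 / -8 -6 -3]. Elementwise product with the kernel and sum: 8·1 + -5·1 + 5·-2 + 5·-1 + 3·-1 + -8·1 + -6·1 + -3·1.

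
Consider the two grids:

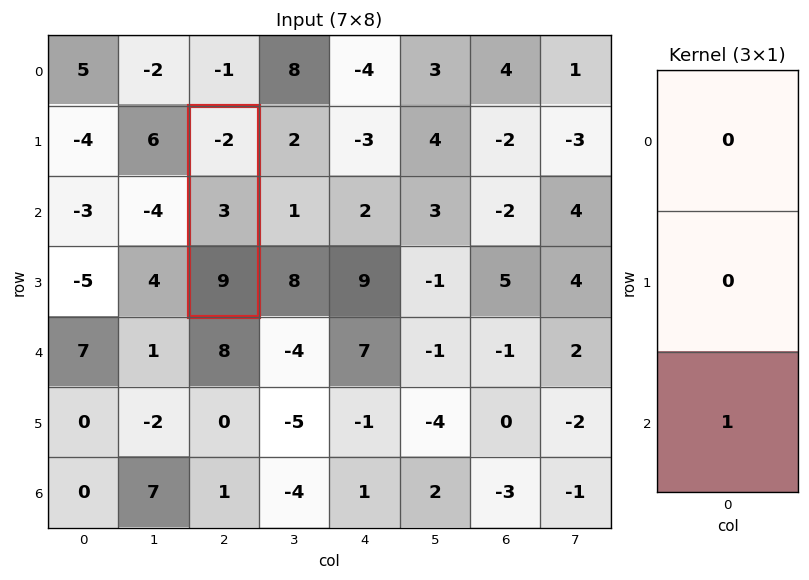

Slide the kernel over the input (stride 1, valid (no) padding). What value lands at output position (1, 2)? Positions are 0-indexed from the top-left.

The receptive field on the input at this output position is [-2 / 3 / 9]. Elementwise product with the kernel and sum: 9·1.

9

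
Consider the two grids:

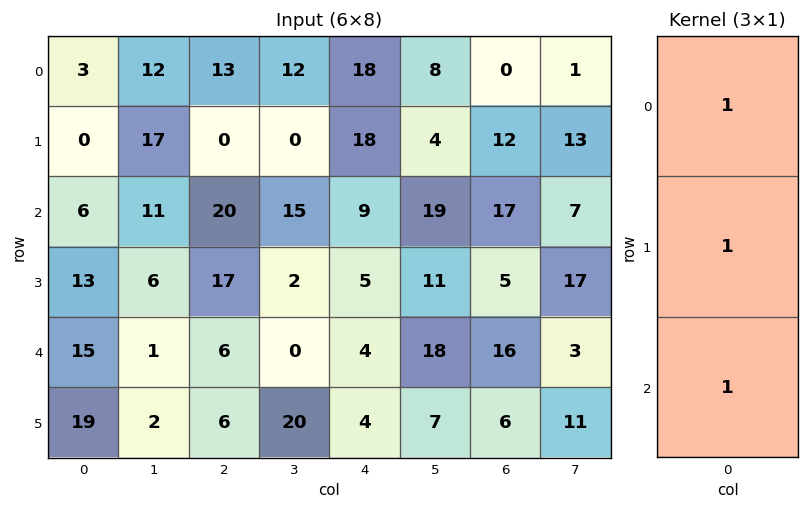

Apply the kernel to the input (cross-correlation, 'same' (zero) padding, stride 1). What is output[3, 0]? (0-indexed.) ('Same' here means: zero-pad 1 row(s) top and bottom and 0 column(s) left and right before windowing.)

34

The receptive field on the zero-padded input at this output position is [6 / 13 / 15]. Elementwise product with the kernel and sum: 6·1 + 13·1 + 15·1.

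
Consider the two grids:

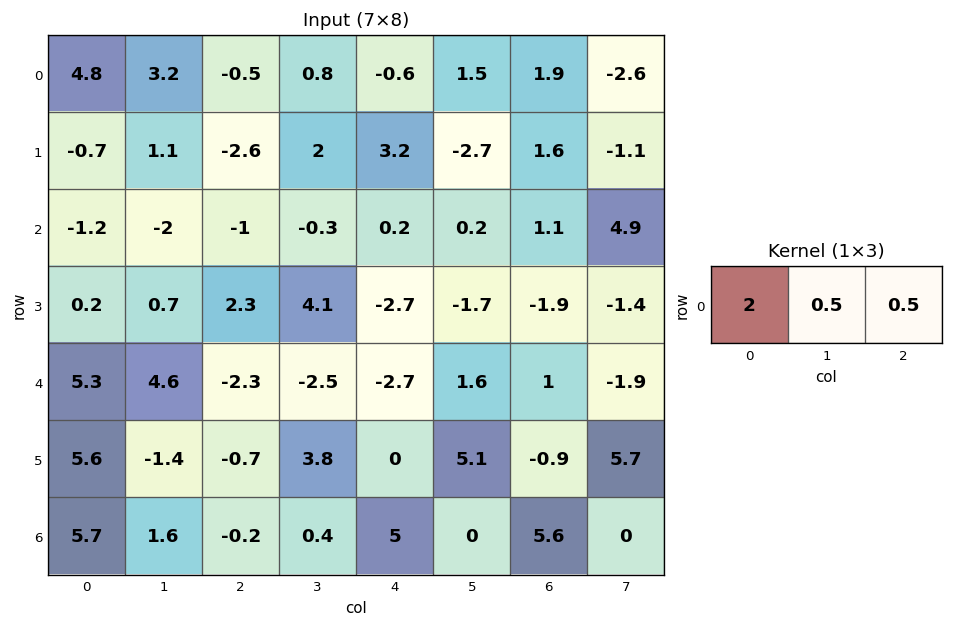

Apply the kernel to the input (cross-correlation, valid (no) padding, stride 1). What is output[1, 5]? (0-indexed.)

-5.15

The receptive field on the input at this output position is [-2.7 1.6 -1.1]. Elementwise product with the kernel and sum: -2.7·2 + 1.6·0.5 + -1.1·0.5.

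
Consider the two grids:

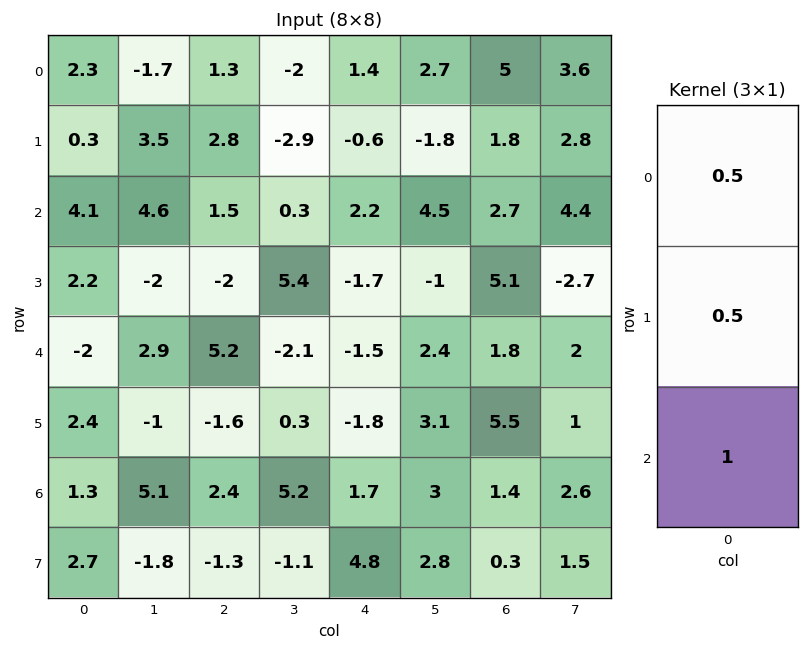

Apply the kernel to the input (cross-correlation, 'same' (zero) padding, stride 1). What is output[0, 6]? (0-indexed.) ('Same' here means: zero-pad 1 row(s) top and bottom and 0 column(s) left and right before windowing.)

4.3

The receptive field on the zero-padded input at this output position is [0 / 5 / 1.8]. Elementwise product with the kernel and sum: 0·0.5 + 5·0.5 + 1.8·1.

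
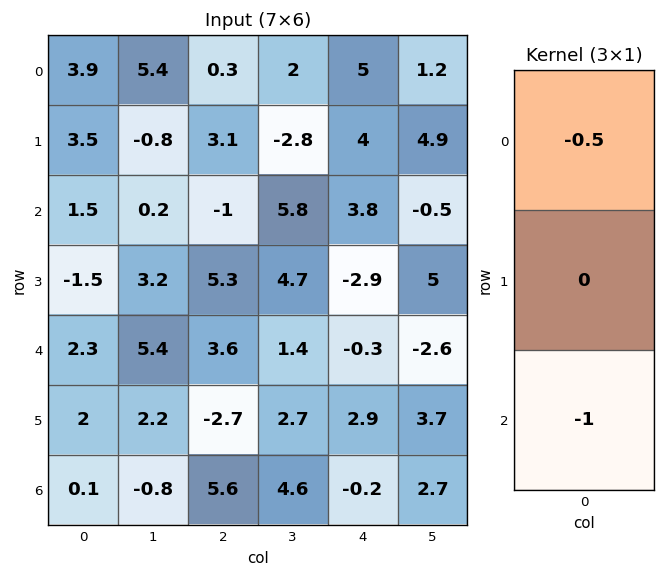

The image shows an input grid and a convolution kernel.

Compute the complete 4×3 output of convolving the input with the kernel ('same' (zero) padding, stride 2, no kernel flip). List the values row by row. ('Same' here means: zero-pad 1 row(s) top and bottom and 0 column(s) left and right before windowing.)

-3.5 -3.1 -4
-0.25 -6.85 0.9
-1.25 0.05 -1.45
-1 1.35 -1.45

Output[0,0]: The receptive field on the zero-padded input at this output position is [0 / 3.9 / 3.5]. Elementwise product with the kernel and sum: 0·-0.5 + 3.5·-1.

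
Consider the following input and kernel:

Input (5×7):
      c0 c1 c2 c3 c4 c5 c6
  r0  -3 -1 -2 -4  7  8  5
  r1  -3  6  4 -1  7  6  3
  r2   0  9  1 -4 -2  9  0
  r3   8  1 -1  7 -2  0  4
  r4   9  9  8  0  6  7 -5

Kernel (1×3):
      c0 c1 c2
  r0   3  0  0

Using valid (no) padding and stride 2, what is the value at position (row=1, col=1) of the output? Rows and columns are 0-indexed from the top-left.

The receptive field on the input at this output position is [1 -4 -2]. Elementwise product with the kernel and sum: 1·3.

3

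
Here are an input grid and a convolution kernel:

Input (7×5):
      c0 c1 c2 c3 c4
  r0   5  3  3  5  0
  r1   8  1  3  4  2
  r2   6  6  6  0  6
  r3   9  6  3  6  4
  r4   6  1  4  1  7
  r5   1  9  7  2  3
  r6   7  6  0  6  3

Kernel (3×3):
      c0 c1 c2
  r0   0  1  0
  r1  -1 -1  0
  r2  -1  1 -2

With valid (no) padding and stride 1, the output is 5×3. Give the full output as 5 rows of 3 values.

-18 -1 -20
-20 -24 -7
-22 -2 -26
-7 -8 -10
-10 -30 -8

Output[0,0]: The receptive field on the input at this output position is [5 3 3 / 8 1 3 / 6 6 6]. Elementwise product with the kernel and sum: 3·1 + 8·-1 + 1·-1 + 6·-1 + 6·1 + 6·-2.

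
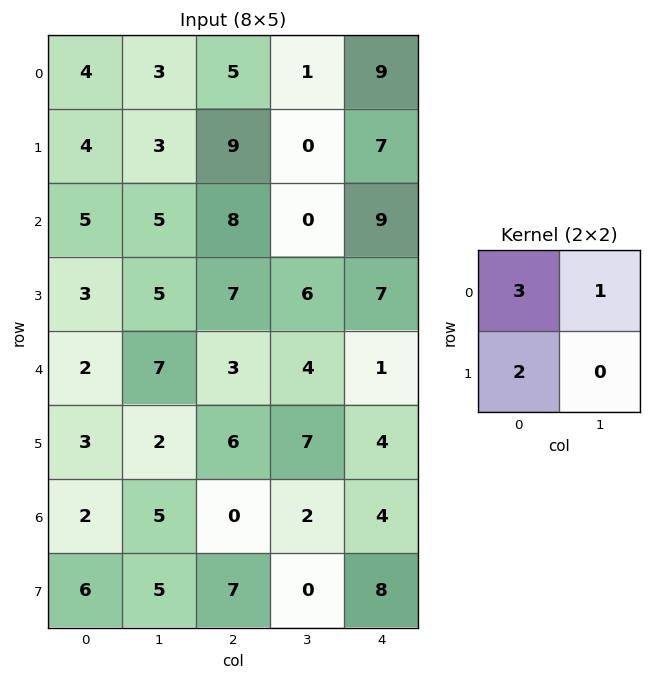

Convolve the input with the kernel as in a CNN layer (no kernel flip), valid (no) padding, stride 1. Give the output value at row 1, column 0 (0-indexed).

25

The receptive field on the input at this output position is [4 3 / 5 5]. Elementwise product with the kernel and sum: 4·3 + 3·1 + 5·2.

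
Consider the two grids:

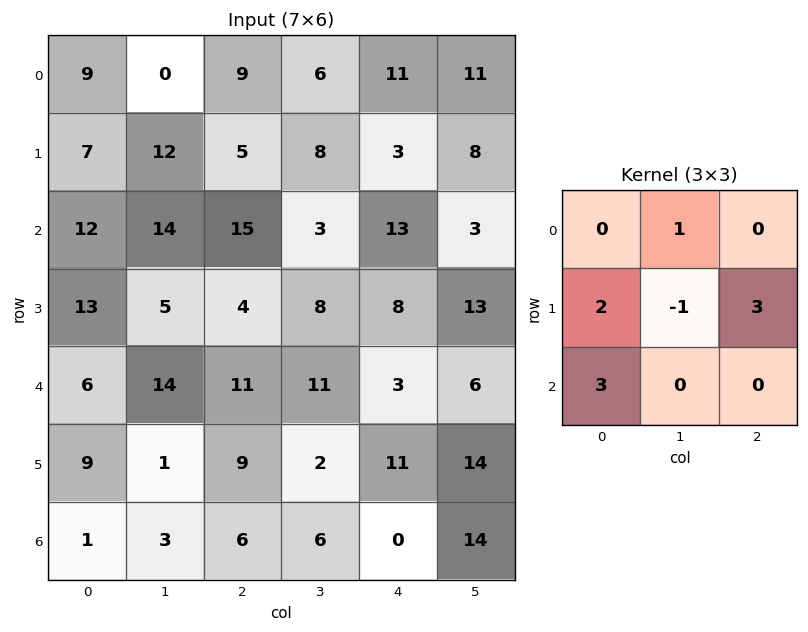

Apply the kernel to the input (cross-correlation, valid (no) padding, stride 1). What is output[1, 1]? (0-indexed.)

The receptive field on the input at this output position is [12 5 8 / 14 15 3 / 5 4 8]. Elementwise product with the kernel and sum: 5·1 + 14·2 + 15·-1 + 3·3 + 5·3.

42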